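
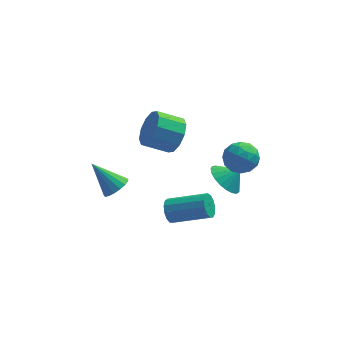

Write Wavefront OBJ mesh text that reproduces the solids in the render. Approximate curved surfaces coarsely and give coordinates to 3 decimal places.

v 2.304 1.086 -0.705
v 2.926 1.539 -1.405
v 3.056 1.214 0.045
v 2.709 1.878 -1.245
v 2.422 2.079 -0.992
v 2.114 2.109 -0.689
v 1.84 1.961 -0.389
v 1.646 1.663 -0.144
v 1.565 1.265 0.004
v 1.613 0.836 0.03
v 1.78 0.45 -0.072
v 2.037 0.174 -0.283
v 2.341 0.056 -0.567
v 2.639 0.116 -0.875
v 2.878 0.344 -1.154
v 3.019 0.7 -1.355
v 3.035 1.123 -1.444
v -0.179 1.322 2.619
v 0.255 0.633 3.328
v -1.087 0.508 4.029
v -1.521 1.198 3.321
v 0.325 1.25 3.572
v -1.017 1.126 4.273
v 0.203 1.895 3.452
v -1.14 1.771 4.153
v -0.065 2.321 3.014
v -1.408 2.197 3.715
v -0.377 2.366 2.425
v -1.72 2.241 3.126
v -0.613 2.012 1.911
v -1.955 1.887 2.612
v -0.683 1.394 1.667
v -2.025 1.27 2.368
v -0.56 0.749 1.787
v -1.903 0.625 2.488
v -0.292 0.323 2.225
v -1.635 0.199 2.926
v 0.02 0.279 2.814
v -1.323 0.154 3.515
v -3.1 -0.865 0.406
v -2.511 -0.828 0.916
v -4.32 -0.295 1.774
v -2.52 -0.487 0.766
v -2.662 -0.232 0.533
v -2.904 -0.122 0.271
v -3.191 -0.182 0.04
v -3.457 -0.399 -0.107
v -3.641 -0.722 -0.137
v -3.701 -1.078 -0.042
v -3.623 -1.385 0.155
v -3.426 -1.573 0.41
v -3.153 -1.599 0.664
v -2.868 -1.456 0.859
v -2.636 -1.178 0.95
v -0.459 -1.263 -1.062
v -0.183 -0.875 -1.602
v 1.794 -1.189 -0.819
v 1.519 -1.577 -0.278
v -0.261 -0.614 -1.302
v 1.717 -0.928 -0.519
v -0.401 -0.558 -0.925
v 1.577 -0.872 -0.142
v -0.56 -0.727 -0.592
v 1.418 -1.041 0.191
v -0.686 -1.065 -0.408
v 1.291 -1.379 0.375
v -0.741 -1.467 -0.431
v 1.237 -1.781 0.352
v -0.706 -1.803 -0.655
v 1.272 -2.117 0.128
v -0.592 -1.968 -1.008
v 1.385 -2.282 -0.225
v -0.436 -1.91 -1.377
v 1.541 -2.224 -0.594
v -0.288 -1.645 -1.647
v 1.69 -1.959 -0.864
v -0.193 -1.26 -1.731
v 1.784 -1.574 -0.948
v 2.587 1.114 2.111
v 3.524 1.418 1.943
v 2.616 0.262 0.737
v 3.553 0.566 0.569
v 3.359 -0.065 1.32
v 3.341 0.462 2.168
v 2.799 1.218 0.512
v 2.781 1.745 1.36
v 3.655 1.482 0.954
v 4.001 0.689 1.454
v 2.139 0.991 1.226
v 2.485 0.198 1.726
v 3.053 1.341 2.147
v 3.087 0.339 0.533
v 2.973 -0.031 0.974
v 3.524 0.147 0.875
v 2.945 0.779 2.28
v 3.496 0.957 2.181
v 3.399 0.086 1.815
v 2.644 0.723 0.499
v 3.195 0.901 0.4
v 2.616 1.533 1.805
v 3.167 1.711 1.706
v 2.741 1.594 0.865
v 3.68 1.557 1.468
v 3.698 1.056 0.66
v 3.254 1.439 0.627
v 3.244 1.749 1.125
v 3.884 1.091 1.761
v 3.901 0.59 0.954
v 3.787 0.219 1.395
v 3.776 0.529 1.894
v 3.961 1.128 1.18
v 2.239 1.09 1.726
v 2.256 0.589 0.919
v 2.364 1.151 0.786
v 2.353 1.461 1.285
v 2.442 0.624 2.02
v 2.46 0.123 1.212
v 2.896 -0.069 1.555
v 2.886 0.241 2.053
v 2.179 0.552 1.5
f 2 1 4
f 2 4 3
f 4 1 5
f 4 5 3
f 5 1 6
f 5 6 3
f 6 1 7
f 6 7 3
f 7 1 8
f 7 8 3
f 8 1 9
f 8 9 3
f 9 1 10
f 9 10 3
f 10 1 11
f 10 11 3
f 11 1 12
f 11 12 3
f 12 1 13
f 12 13 3
f 13 1 14
f 13 14 3
f 14 1 15
f 14 15 3
f 15 1 16
f 15 16 3
f 16 1 17
f 16 17 3
f 17 1 2
f 17 2 3
f 19 18 22
f 19 22 20
f 20 22 23
f 20 23 21
f 22 18 24
f 22 24 23
f 23 24 25
f 23 25 21
f 24 18 26
f 24 26 25
f 25 26 27
f 25 27 21
f 26 18 28
f 26 28 27
f 27 28 29
f 27 29 21
f 28 18 30
f 28 30 29
f 29 30 31
f 29 31 21
f 30 18 32
f 30 32 31
f 31 32 33
f 31 33 21
f 32 18 34
f 32 34 33
f 33 34 35
f 33 35 21
f 34 18 36
f 34 36 35
f 35 36 37
f 35 37 21
f 36 18 38
f 36 38 37
f 37 38 39
f 37 39 21
f 38 18 19
f 38 19 39
f 39 19 20
f 39 20 21
f 41 40 43
f 41 43 42
f 43 40 44
f 43 44 42
f 44 40 45
f 44 45 42
f 45 40 46
f 45 46 42
f 46 40 47
f 46 47 42
f 47 40 48
f 47 48 42
f 48 40 49
f 48 49 42
f 49 40 50
f 49 50 42
f 50 40 51
f 50 51 42
f 51 40 52
f 51 52 42
f 52 40 53
f 52 53 42
f 53 40 54
f 53 54 42
f 54 40 41
f 54 41 42
f 56 55 59
f 56 59 57
f 57 59 60
f 57 60 58
f 59 55 61
f 59 61 60
f 60 61 62
f 60 62 58
f 61 55 63
f 61 63 62
f 62 63 64
f 62 64 58
f 63 55 65
f 63 65 64
f 64 65 66
f 64 66 58
f 65 55 67
f 65 67 66
f 66 67 68
f 66 68 58
f 67 55 69
f 67 69 68
f 68 69 70
f 68 70 58
f 69 55 71
f 69 71 70
f 70 71 72
f 70 72 58
f 71 55 73
f 71 73 72
f 72 73 74
f 72 74 58
f 73 55 75
f 73 75 74
f 74 75 76
f 74 76 58
f 75 55 77
f 75 77 76
f 76 77 78
f 76 78 58
f 77 55 56
f 77 56 78
f 78 56 57
f 78 57 58
f 79 116 95
f 116 90 119
f 95 119 84
f 116 119 95
f 79 95 91
f 95 84 96
f 91 96 80
f 95 96 91
f 79 91 100
f 91 80 101
f 100 101 86
f 91 101 100
f 79 100 112
f 100 86 115
f 112 115 89
f 100 115 112
f 79 112 116
f 112 89 120
f 116 120 90
f 112 120 116
f 80 96 107
f 96 84 110
f 107 110 88
f 96 110 107
f 84 119 97
f 119 90 118
f 97 118 83
f 119 118 97
f 90 120 117
f 120 89 113
f 117 113 81
f 120 113 117
f 89 115 114
f 115 86 102
f 114 102 85
f 115 102 114
f 86 101 106
f 101 80 103
f 106 103 87
f 101 103 106
f 82 108 94
f 108 88 109
f 94 109 83
f 108 109 94
f 82 94 92
f 94 83 93
f 92 93 81
f 94 93 92
f 82 92 99
f 92 81 98
f 99 98 85
f 92 98 99
f 82 99 104
f 99 85 105
f 104 105 87
f 99 105 104
f 82 104 108
f 104 87 111
f 108 111 88
f 104 111 108
f 83 109 97
f 109 88 110
f 97 110 84
f 109 110 97
f 81 93 117
f 93 83 118
f 117 118 90
f 93 118 117
f 85 98 114
f 98 81 113
f 114 113 89
f 98 113 114
f 87 105 106
f 105 85 102
f 106 102 86
f 105 102 106
f 88 111 107
f 111 87 103
f 107 103 80
f 111 103 107



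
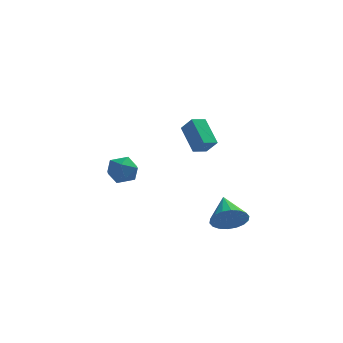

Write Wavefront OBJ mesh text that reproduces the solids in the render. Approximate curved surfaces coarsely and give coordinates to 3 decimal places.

v 3.42 0.111 -3.528
v 4.31 -0.017 -2.912
v 3.04 1.789 -2.632
v 4.478 0.227 -3.297
v 4.437 0.447 -3.727
v 4.194 0.601 -4.118
v 3.798 0.657 -4.392
v 3.327 0.606 -4.495
v 2.874 0.456 -4.406
v 2.529 0.238 -4.143
v 2.361 -0.005 -3.759
v 2.402 -0.225 -3.329
v 2.645 -0.379 -2.938
v 3.041 -0.436 -2.664
v 3.513 -0.384 -2.561
v 3.965 -0.235 -2.65
v -2.271 3.802 -0.597
v -1.704 3.161 -1.171
v -3.436 3.839 -1.789
v -2.869 3.198 -2.363
v -3.311 2.859 -1.496
v -2.591 2.836 -0.759
v -2.549 4.164 -2.201
v -1.829 4.141 -1.464
v -1.876 3.384 -2.162
v -2.347 2.578 -1.727
v -2.793 4.422 -1.233
v -3.264 3.616 -0.798
v 2.13 -2.51 3.349
v 1.451 -1.226 4.478
v 1.548 -2.102 2.535
v 0.869 -0.818 3.665
v 2.811 -1.962 3.135
v 2.132 -0.678 4.265
v 2.229 -1.554 2.322
v 1.55 -0.27 3.451
f 2 1 4
f 2 4 3
f 4 1 5
f 4 5 3
f 5 1 6
f 5 6 3
f 6 1 7
f 6 7 3
f 7 1 8
f 7 8 3
f 8 1 9
f 8 9 3
f 9 1 10
f 9 10 3
f 10 1 11
f 10 11 3
f 11 1 12
f 11 12 3
f 12 1 13
f 12 13 3
f 13 1 14
f 13 14 3
f 14 1 15
f 14 15 3
f 15 1 16
f 15 16 3
f 16 1 2
f 16 2 3
f 17 28 22
f 17 22 18
f 17 18 24
f 17 24 27
f 17 27 28
f 18 22 26
f 22 28 21
f 28 27 19
f 27 24 23
f 24 18 25
f 20 26 21
f 20 21 19
f 20 19 23
f 20 23 25
f 20 25 26
f 21 26 22
f 19 21 28
f 23 19 27
f 25 23 24
f 26 25 18
f 30 32 29
f 33 30 29
f 29 32 31
f 31 33 29
f 30 36 32
f 34 30 33
f 34 36 30
f 32 36 31
f 35 33 31
f 31 36 35
f 35 34 33
f 36 34 35



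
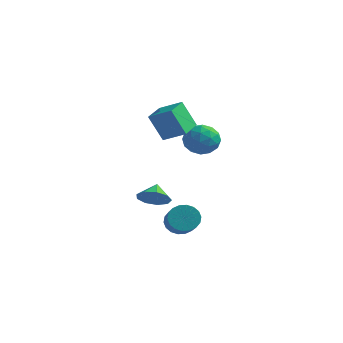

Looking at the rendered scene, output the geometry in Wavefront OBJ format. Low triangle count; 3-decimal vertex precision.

v -1.628 0.051 -3.944
v -0.889 0.45 -4.268
v 0.247 -0.852 -3.28
v -0.492 -1.251 -2.956
v -0.956 0.65 -3.927
v 0.18 -0.652 -2.939
v -1.156 0.731 -3.59
v -0.021 -0.571 -2.602
v -1.45 0.677 -3.323
v -0.314 -0.625 -2.335
v -1.779 0.5 -3.178
v -0.643 -0.802 -2.191
v -2.078 0.233 -3.186
v -0.942 -1.069 -2.198
v -2.288 -0.069 -3.344
v -1.152 -1.371 -2.356
v -2.367 -0.348 -3.62
v -1.231 -1.65 -2.632
v -2.3 -0.548 -3.961
v -1.164 -1.85 -2.973
v -2.099 -0.629 -4.298
v -0.964 -1.931 -3.31
v -1.806 -0.575 -4.565
v -0.67 -1.877 -3.577
v -1.477 -0.398 -4.709
v -0.341 -1.7 -3.722
v -1.178 -0.131 -4.702
v -0.042 -1.433 -3.714
v -0.968 0.171 -4.544
v 0.168 -1.131 -3.556
v -3.825 0.729 -2.95
v -3.323 0.263 -2.222
v -4.155 1.531 -2.21
v -2.917 0.717 -2.533
v -2.936 1.176 -3.04
v -3.371 1.426 -3.504
v -4.019 1.35 -3.709
v -4.577 0.983 -3.559
v -4.782 0.497 -3.124
v -4.541 0.12 -2.607
v -3.964 0.027 -2.251
v -2.458 2.691 1.669
v -1.502 2.899 2.181
v -1.718 1.281 0.859
v -0.762 1.489 1.371
v -1.632 1.132 1.95
v -2.089 2.004 2.45
v -1.131 2.176 0.59
v -1.588 3.048 1.09
v -0.682 2.581 1.514
v -0.992 1.935 2.354
v -2.228 2.245 0.686
v -2.538 1.599 1.526
v -2.045 2.919 1.996
v -1.175 1.261 1.044
v -1.686 1.052 1.384
v -1.125 1.174 1.685
v -2.39 2.393 2.154
v -1.828 2.515 2.455
v -1.905 1.476 2.319
v -1.392 1.665 0.585
v -0.83 1.787 0.886
v -2.095 3.006 1.355
v -1.534 3.128 1.656
v -1.315 2.704 0.721
v -1.001 2.854 1.905
v -0.566 2.025 1.429
v -0.783 2.429 0.97
v -1.051 2.941 1.264
v -1.183 2.475 2.399
v -0.748 1.646 1.923
v -1.259 1.436 2.263
v -1.528 1.948 2.557
v -0.701 2.288 2.007
v -2.472 2.534 1.117
v -2.037 1.705 0.641
v -1.692 2.232 0.483
v -1.961 2.744 0.777
v -2.654 2.155 1.611
v -2.219 1.326 1.135
v -2.169 1.239 1.776
v -2.437 1.751 2.07
v -2.519 1.892 1.033
v -2.704 -0.004 1.889
v -3.44 -0.319 3.534
v -3.056 1.561 2.031
v -3.792 1.246 3.677
v -1.388 0.234 2.523
v -2.124 -0.081 4.169
v -1.74 1.799 2.666
v -2.476 1.484 4.311
f 2 1 5
f 2 5 3
f 3 5 6
f 3 6 4
f 5 1 7
f 5 7 6
f 6 7 8
f 6 8 4
f 7 1 9
f 7 9 8
f 8 9 10
f 8 10 4
f 9 1 11
f 9 11 10
f 10 11 12
f 10 12 4
f 11 1 13
f 11 13 12
f 12 13 14
f 12 14 4
f 13 1 15
f 13 15 14
f 14 15 16
f 14 16 4
f 15 1 17
f 15 17 16
f 16 17 18
f 16 18 4
f 17 1 19
f 17 19 18
f 18 19 20
f 18 20 4
f 19 1 21
f 19 21 20
f 20 21 22
f 20 22 4
f 21 1 23
f 21 23 22
f 22 23 24
f 22 24 4
f 23 1 25
f 23 25 24
f 24 25 26
f 24 26 4
f 25 1 27
f 25 27 26
f 26 27 28
f 26 28 4
f 27 1 29
f 27 29 28
f 28 29 30
f 28 30 4
f 29 1 2
f 29 2 30
f 30 2 3
f 30 3 4
f 32 31 34
f 32 34 33
f 34 31 35
f 34 35 33
f 35 31 36
f 35 36 33
f 36 31 37
f 36 37 33
f 37 31 38
f 37 38 33
f 38 31 39
f 38 39 33
f 39 31 40
f 39 40 33
f 40 31 41
f 40 41 33
f 41 31 32
f 41 32 33
f 42 79 58
f 79 53 82
f 58 82 47
f 79 82 58
f 42 58 54
f 58 47 59
f 54 59 43
f 58 59 54
f 42 54 63
f 54 43 64
f 63 64 49
f 54 64 63
f 42 63 75
f 63 49 78
f 75 78 52
f 63 78 75
f 42 75 79
f 75 52 83
f 79 83 53
f 75 83 79
f 43 59 70
f 59 47 73
f 70 73 51
f 59 73 70
f 47 82 60
f 82 53 81
f 60 81 46
f 82 81 60
f 53 83 80
f 83 52 76
f 80 76 44
f 83 76 80
f 52 78 77
f 78 49 65
f 77 65 48
f 78 65 77
f 49 64 69
f 64 43 66
f 69 66 50
f 64 66 69
f 45 71 57
f 71 51 72
f 57 72 46
f 71 72 57
f 45 57 55
f 57 46 56
f 55 56 44
f 57 56 55
f 45 55 62
f 55 44 61
f 62 61 48
f 55 61 62
f 45 62 67
f 62 48 68
f 67 68 50
f 62 68 67
f 45 67 71
f 67 50 74
f 71 74 51
f 67 74 71
f 46 72 60
f 72 51 73
f 60 73 47
f 72 73 60
f 44 56 80
f 56 46 81
f 80 81 53
f 56 81 80
f 48 61 77
f 61 44 76
f 77 76 52
f 61 76 77
f 50 68 69
f 68 48 65
f 69 65 49
f 68 65 69
f 51 74 70
f 74 50 66
f 70 66 43
f 74 66 70
f 85 87 84
f 88 85 84
f 84 87 86
f 86 88 84
f 85 91 87
f 89 85 88
f 89 91 85
f 87 91 86
f 90 88 86
f 86 91 90
f 90 89 88
f 91 89 90



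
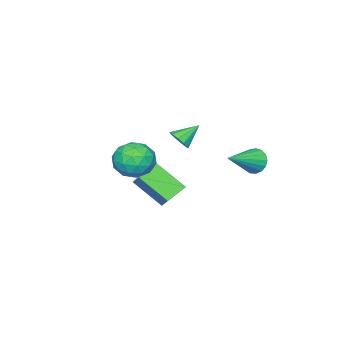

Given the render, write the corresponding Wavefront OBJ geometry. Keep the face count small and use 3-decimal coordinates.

v 0.796 -1.935 -1.608
v 1.291 -1.396 -2.531
v 2.449 -2.804 -1.229
v 2.944 -2.265 -2.152
v 2.634 -1.641 -1.202
v 1.613 -1.104 -1.436
v 2.127 -3.096 -2.324
v 1.106 -2.559 -2.558
v 2.114 -2.113 -2.973
v 2.427 -1.214 -2.28
v 1.313 -2.986 -1.48
v 1.626 -2.087 -0.787
v 0.898 -1.589 -2.103
v 2.842 -2.611 -1.657
v 2.659 -2.244 -1.099
v 2.95 -1.927 -1.641
v 1.087 -1.418 -1.46
v 1.378 -1.101 -2.002
v 2.168 -1.245 -1.22
v 2.362 -3.099 -1.758
v 2.653 -2.782 -2.3
v 0.79 -2.273 -2.119
v 1.081 -1.956 -2.661
v 1.572 -2.955 -2.54
v 1.673 -1.694 -2.905
v 2.645 -2.205 -2.682
v 2.165 -2.693 -2.783
v 1.564 -2.377 -2.921
v 1.857 -1.166 -2.497
v 2.829 -1.676 -2.274
v 2.647 -1.31 -1.716
v 2.046 -0.994 -1.854
v 2.341 -1.587 -2.757
v 0.911 -2.524 -1.486
v 1.883 -3.034 -1.263
v 1.694 -3.206 -1.906
v 1.093 -2.89 -2.044
v 1.095 -1.995 -1.078
v 2.067 -2.506 -0.855
v 2.176 -1.823 -0.839
v 1.575 -1.507 -0.977
v 1.399 -2.613 -1.003
v 1.023 -1.044 -5.173
v 1.285 -2.643 -3.885
v -0.145 -0.8 -4.633
v 0.117 -2.399 -3.345
v 1.583 -0.261 -4.315
v 1.845 -1.86 -3.027
v 0.415 -0.017 -3.775
v 0.677 -1.616 -2.487
v 0.524 4.078 -0.603
v 0.762 3.699 -1.23
v 2.356 3.762 0.283
v 0.855 4.049 -1.298
v 0.872 4.406 -1.207
v 0.809 4.687 -0.977
v 0.681 4.829 -0.662
v 0.517 4.799 -0.333
v 0.354 4.603 -0.067
v 0.231 4.287 0.077
v 0.174 3.923 0.065
v 0.197 3.595 -0.1
v 0.296 3.377 -0.381
v 0.446 3.319 -0.712
v 0.614 3.436 -1.019
v 4.447 2.478 1.957
v 4.803 2.999 2.064
v 3.513 2.962 2.703
v 4.581 3.066 1.743
v 4.309 2.907 1.504
v 4.089 2.585 1.438
v 4.006 2.222 1.571
v 4.092 1.956 1.851
v 4.314 1.89 2.172
v 4.586 2.048 2.411
v 4.806 2.37 2.477
v 4.888 2.734 2.344
f 1 38 17
f 38 12 41
f 17 41 6
f 38 41 17
f 1 17 13
f 17 6 18
f 13 18 2
f 17 18 13
f 1 13 22
f 13 2 23
f 22 23 8
f 13 23 22
f 1 22 34
f 22 8 37
f 34 37 11
f 22 37 34
f 1 34 38
f 34 11 42
f 38 42 12
f 34 42 38
f 2 18 29
f 18 6 32
f 29 32 10
f 18 32 29
f 6 41 19
f 41 12 40
f 19 40 5
f 41 40 19
f 12 42 39
f 42 11 35
f 39 35 3
f 42 35 39
f 11 37 36
f 37 8 24
f 36 24 7
f 37 24 36
f 8 23 28
f 23 2 25
f 28 25 9
f 23 25 28
f 4 30 16
f 30 10 31
f 16 31 5
f 30 31 16
f 4 16 14
f 16 5 15
f 14 15 3
f 16 15 14
f 4 14 21
f 14 3 20
f 21 20 7
f 14 20 21
f 4 21 26
f 21 7 27
f 26 27 9
f 21 27 26
f 4 26 30
f 26 9 33
f 30 33 10
f 26 33 30
f 5 31 19
f 31 10 32
f 19 32 6
f 31 32 19
f 3 15 39
f 15 5 40
f 39 40 12
f 15 40 39
f 7 20 36
f 20 3 35
f 36 35 11
f 20 35 36
f 9 27 28
f 27 7 24
f 28 24 8
f 27 24 28
f 10 33 29
f 33 9 25
f 29 25 2
f 33 25 29
f 44 46 43
f 47 44 43
f 43 46 45
f 45 47 43
f 44 50 46
f 48 44 47
f 48 50 44
f 46 50 45
f 49 47 45
f 45 50 49
f 49 48 47
f 50 48 49
f 52 51 54
f 52 54 53
f 54 51 55
f 54 55 53
f 55 51 56
f 55 56 53
f 56 51 57
f 56 57 53
f 57 51 58
f 57 58 53
f 58 51 59
f 58 59 53
f 59 51 60
f 59 60 53
f 60 51 61
f 60 61 53
f 61 51 62
f 61 62 53
f 62 51 63
f 62 63 53
f 63 51 64
f 63 64 53
f 64 51 65
f 64 65 53
f 65 51 52
f 65 52 53
f 67 66 69
f 67 69 68
f 69 66 70
f 69 70 68
f 70 66 71
f 70 71 68
f 71 66 72
f 71 72 68
f 72 66 73
f 72 73 68
f 73 66 74
f 73 74 68
f 74 66 75
f 74 75 68
f 75 66 76
f 75 76 68
f 76 66 77
f 76 77 68
f 77 66 67
f 77 67 68



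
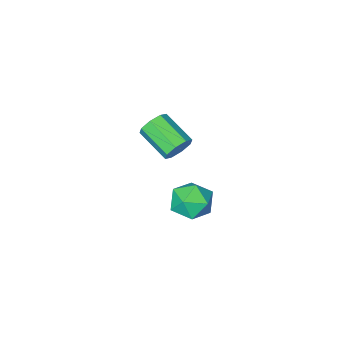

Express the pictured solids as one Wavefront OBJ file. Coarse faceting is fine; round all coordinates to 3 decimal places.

v -2.57 -1.471 1.123
v -2.179 -1.126 1.73
v -1.879 -2.824 2.503
v -2.27 -3.169 1.897
v -2.779 -1.182 1.839
v -2.479 -2.88 2.613
v -3.257 -1.407 1.529
v -2.956 -3.106 2.302
v -3.332 -1.67 0.981
v -3.032 -3.368 1.755
v -2.961 -1.816 0.517
v -2.661 -3.514 1.29
v -2.361 -1.76 0.407
v -2.061 -3.458 1.181
v -1.884 -1.534 0.718
v -1.583 -3.233 1.491
v -1.808 -1.272 1.265
v -1.508 -2.97 2.039
v -1.292 3.161 2.375
v -0.848 3.655 1.533
v 0.208 2.345 2.687
v 0.652 2.839 1.845
v 0.392 3.401 2.72
v -0.534 3.906 2.527
v -0.106 2.094 1.693
v -1.032 2.599 1.5
v -0.115 2.995 1.111
v 0.193 3.803 1.746
v -0.833 2.197 2.474
v -0.525 3.005 3.109
f 2 1 5
f 2 5 3
f 3 5 6
f 3 6 4
f 5 1 7
f 5 7 6
f 6 7 8
f 6 8 4
f 7 1 9
f 7 9 8
f 8 9 10
f 8 10 4
f 9 1 11
f 9 11 10
f 10 11 12
f 10 12 4
f 11 1 13
f 11 13 12
f 12 13 14
f 12 14 4
f 13 1 15
f 13 15 14
f 14 15 16
f 14 16 4
f 15 1 17
f 15 17 16
f 16 17 18
f 16 18 4
f 17 1 2
f 17 2 18
f 18 2 3
f 18 3 4
f 19 30 24
f 19 24 20
f 19 20 26
f 19 26 29
f 19 29 30
f 20 24 28
f 24 30 23
f 30 29 21
f 29 26 25
f 26 20 27
f 22 28 23
f 22 23 21
f 22 21 25
f 22 25 27
f 22 27 28
f 23 28 24
f 21 23 30
f 25 21 29
f 27 25 26
f 28 27 20



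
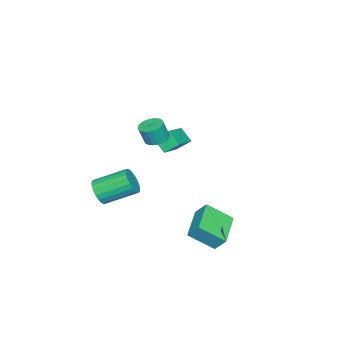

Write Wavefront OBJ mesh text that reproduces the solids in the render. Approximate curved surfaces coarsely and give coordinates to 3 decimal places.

v 1.937 -4.672 -2.907
v 2.642 -4.639 -2.332
v 1.767 -2.896 -1.358
v 1.063 -2.928 -1.933
v 2.762 -4.42 -2.616
v 1.888 -2.677 -1.643
v 2.74 -4.245 -2.95
v 1.865 -2.501 -1.977
v 2.579 -4.143 -3.277
v 1.704 -2.4 -2.304
v 2.307 -4.133 -3.54
v 1.432 -2.389 -2.567
v 1.971 -4.216 -3.693
v 1.096 -2.472 -2.72
v 1.629 -4.378 -3.711
v 0.755 -2.634 -2.738
v 1.341 -4.59 -3.589
v 0.466 -2.847 -2.616
v 1.155 -4.817 -3.349
v 0.281 -3.073 -2.376
v 1.105 -5.019 -3.033
v 0.231 -3.275 -2.06
v 1.199 -5.16 -2.695
v 0.325 -3.417 -1.722
v 1.421 -5.217 -2.393
v 0.546 -3.474 -1.42
v 1.731 -5.18 -2.181
v 0.857 -3.437 -1.207
v 2.078 -5.055 -2.093
v 1.203 -3.312 -1.12
v 2.4 -4.864 -2.147
v 1.525 -3.12 -1.174
v 2.318 1.67 -2.385
v 2.351 2.367 -1.521
v 1.702 3.038 -3.467
v 1.735 3.735 -2.604
v 4.325 2.185 -2.876
v 4.358 2.882 -2.013
v 3.709 3.553 -3.959
v 3.742 4.25 -3.095
v 0.654 -1.575 1.789
v 1.032 -2.181 1.562
v 1.284 -2.452 2.703
v 0.906 -1.845 2.931
v 1.243 -1.979 1.563
v 1.495 -2.25 2.705
v 1.366 -1.716 1.599
v 1.617 -1.987 2.74
v 1.379 -1.431 1.663
v 1.631 -1.702 2.805
v 1.283 -1.168 1.747
v 1.535 -1.438 2.889
v 1.09 -0.966 1.837
v 1.342 -1.237 2.979
v 0.831 -0.858 1.92
v 1.083 -1.129 3.062
v 0.546 -0.858 1.983
v 0.798 -1.129 3.125
v 0.276 -0.968 2.017
v 0.528 -1.239 3.158
v 0.065 -1.17 2.015
v 0.317 -1.441 3.157
v -0.057 -1.433 1.98
v 0.194 -1.704 3.121
v -0.071 -1.718 1.915
v 0.181 -1.989 3.057
v 0.025 -1.982 1.831
v 0.277 -2.252 2.973
v 0.218 -2.183 1.741
v 0.47 -2.454 2.883
v 0.477 -2.291 1.658
v 0.729 -2.562 2.8
v 0.762 -2.291 1.595
v 1.014 -2.562 2.737
v -3.119 -2.947 -0.513
v -3.475 -2.143 0.213
v -2.853 -2.149 -1.267
v -3.21 -1.345 -0.542
v -1.37 -2.835 0.222
v -1.727 -2.031 0.947
v -1.105 -2.037 -0.533
v -1.461 -1.233 0.193
f 2 1 5
f 2 5 3
f 3 5 6
f 3 6 4
f 5 1 7
f 5 7 6
f 6 7 8
f 6 8 4
f 7 1 9
f 7 9 8
f 8 9 10
f 8 10 4
f 9 1 11
f 9 11 10
f 10 11 12
f 10 12 4
f 11 1 13
f 11 13 12
f 12 13 14
f 12 14 4
f 13 1 15
f 13 15 14
f 14 15 16
f 14 16 4
f 15 1 17
f 15 17 16
f 16 17 18
f 16 18 4
f 17 1 19
f 17 19 18
f 18 19 20
f 18 20 4
f 19 1 21
f 19 21 20
f 20 21 22
f 20 22 4
f 21 1 23
f 21 23 22
f 22 23 24
f 22 24 4
f 23 1 25
f 23 25 24
f 24 25 26
f 24 26 4
f 25 1 27
f 25 27 26
f 26 27 28
f 26 28 4
f 27 1 29
f 27 29 28
f 28 29 30
f 28 30 4
f 29 1 31
f 29 31 30
f 30 31 32
f 30 32 4
f 31 1 2
f 31 2 32
f 32 2 3
f 32 3 4
f 34 36 33
f 37 34 33
f 33 36 35
f 35 37 33
f 34 40 36
f 38 34 37
f 38 40 34
f 36 40 35
f 39 37 35
f 35 40 39
f 39 38 37
f 40 38 39
f 42 41 45
f 42 45 43
f 43 45 46
f 43 46 44
f 45 41 47
f 45 47 46
f 46 47 48
f 46 48 44
f 47 41 49
f 47 49 48
f 48 49 50
f 48 50 44
f 49 41 51
f 49 51 50
f 50 51 52
f 50 52 44
f 51 41 53
f 51 53 52
f 52 53 54
f 52 54 44
f 53 41 55
f 53 55 54
f 54 55 56
f 54 56 44
f 55 41 57
f 55 57 56
f 56 57 58
f 56 58 44
f 57 41 59
f 57 59 58
f 58 59 60
f 58 60 44
f 59 41 61
f 59 61 60
f 60 61 62
f 60 62 44
f 61 41 63
f 61 63 62
f 62 63 64
f 62 64 44
f 63 41 65
f 63 65 64
f 64 65 66
f 64 66 44
f 65 41 67
f 65 67 66
f 66 67 68
f 66 68 44
f 67 41 69
f 67 69 68
f 68 69 70
f 68 70 44
f 69 41 71
f 69 71 70
f 70 71 72
f 70 72 44
f 71 41 73
f 71 73 72
f 72 73 74
f 72 74 44
f 73 41 42
f 73 42 74
f 74 42 43
f 74 43 44
f 76 78 75
f 79 76 75
f 75 78 77
f 77 79 75
f 76 82 78
f 80 76 79
f 80 82 76
f 78 82 77
f 81 79 77
f 77 82 81
f 81 80 79
f 82 80 81



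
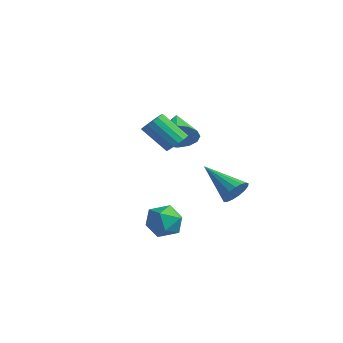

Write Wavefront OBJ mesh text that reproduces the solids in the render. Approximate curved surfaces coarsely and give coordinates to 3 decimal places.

v -1.36 0.581 3.199
v -0.881 0.493 3.613
v -1.96 -0.01 4.755
v -2.44 0.079 4.341
v -0.966 0.783 3.661
v -2.045 0.28 4.803
v -1.141 1.027 3.602
v -2.221 0.524 4.745
v -1.367 1.169 3.452
v -2.446 0.667 4.594
v -1.591 1.177 3.243
v -2.67 0.674 4.385
v -1.762 1.048 3.024
v -2.842 0.545 4.166
v -1.842 0.812 2.846
v -2.921 0.309 3.988
v -1.811 0.523 2.748
v -2.89 0.02 3.89
v -1.676 0.248 2.753
v -2.756 -0.255 3.896
v -1.47 0.049 2.861
v -2.549 -0.454 4.003
v -1.238 -0.028 3.046
v -2.318 -0.531 4.188
v -1.034 0.035 3.266
v -2.114 -0.468 4.408
v -0.905 0.223 3.471
v -1.985 -0.28 4.613
v 2.933 -0.159 1.974
v 3.228 0.159 2.549
v 1.167 -0.281 2.946
v 3.107 0.422 2.362
v 2.946 0.552 2.087
v 2.783 0.519 1.785
v 2.654 0.33 1.527
v 2.589 0.03 1.371
v 2.603 -0.314 1.354
v 2.693 -0.622 1.478
v 2.837 -0.825 1.717
v 3.004 -0.875 2.014
v 3.155 -0.761 2.302
v 3.255 -0.509 2.515
v 3.281 -0.177 2.604
v -2.884 2.06 2.63
v -2.106 2.538 3.106
v -3.916 3 3.37
v -2.181 2.812 2.655
v -2.444 2.884 2.197
v -2.825 2.735 1.855
v -3.222 2.406 1.72
v -3.528 1.983 1.83
v -3.662 1.582 2.153
v -3.588 1.308 2.605
v -3.325 1.236 3.063
v -2.944 1.384 3.405
v -2.547 1.714 3.539
v -2.24 2.136 3.43
v 1.049 -2.592 0.98
v 1.912 -2.304 0.888
v 1.508 -3.996 0.892
v 2.371 -3.708 0.8
v 1.937 -3.602 1.598
v 1.653 -2.735 1.652
v 1.767 -3.565 0.128
v 1.483 -2.698 0.182
v 2.356 -2.906 0.361
v 2.461 -2.928 1.27
v 0.959 -3.372 0.51
v 1.064 -3.394 1.419
f 2 1 5
f 2 5 3
f 3 5 6
f 3 6 4
f 5 1 7
f 5 7 6
f 6 7 8
f 6 8 4
f 7 1 9
f 7 9 8
f 8 9 10
f 8 10 4
f 9 1 11
f 9 11 10
f 10 11 12
f 10 12 4
f 11 1 13
f 11 13 12
f 12 13 14
f 12 14 4
f 13 1 15
f 13 15 14
f 14 15 16
f 14 16 4
f 15 1 17
f 15 17 16
f 16 17 18
f 16 18 4
f 17 1 19
f 17 19 18
f 18 19 20
f 18 20 4
f 19 1 21
f 19 21 20
f 20 21 22
f 20 22 4
f 21 1 23
f 21 23 22
f 22 23 24
f 22 24 4
f 23 1 25
f 23 25 24
f 24 25 26
f 24 26 4
f 25 1 27
f 25 27 26
f 26 27 28
f 26 28 4
f 27 1 2
f 27 2 28
f 28 2 3
f 28 3 4
f 30 29 32
f 30 32 31
f 32 29 33
f 32 33 31
f 33 29 34
f 33 34 31
f 34 29 35
f 34 35 31
f 35 29 36
f 35 36 31
f 36 29 37
f 36 37 31
f 37 29 38
f 37 38 31
f 38 29 39
f 38 39 31
f 39 29 40
f 39 40 31
f 40 29 41
f 40 41 31
f 41 29 42
f 41 42 31
f 42 29 43
f 42 43 31
f 43 29 30
f 43 30 31
f 45 44 47
f 45 47 46
f 47 44 48
f 47 48 46
f 48 44 49
f 48 49 46
f 49 44 50
f 49 50 46
f 50 44 51
f 50 51 46
f 51 44 52
f 51 52 46
f 52 44 53
f 52 53 46
f 53 44 54
f 53 54 46
f 54 44 55
f 54 55 46
f 55 44 56
f 55 56 46
f 56 44 57
f 56 57 46
f 57 44 45
f 57 45 46
f 58 69 63
f 58 63 59
f 58 59 65
f 58 65 68
f 58 68 69
f 59 63 67
f 63 69 62
f 69 68 60
f 68 65 64
f 65 59 66
f 61 67 62
f 61 62 60
f 61 60 64
f 61 64 66
f 61 66 67
f 62 67 63
f 60 62 69
f 64 60 68
f 66 64 65
f 67 66 59



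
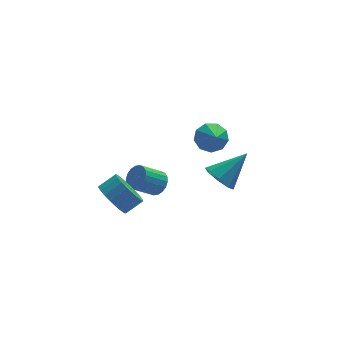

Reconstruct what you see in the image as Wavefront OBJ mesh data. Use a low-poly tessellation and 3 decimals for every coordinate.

v 2.974 -0.686 -4.159
v 3.567 -1.288 -4.656
v 4.546 -0.294 -2.761
v 3.607 -0.58 -4.9
v 3.276 0.066 -4.71
v 2.769 0.271 -4.197
v 2.382 -0.084 -3.662
v 2.342 -0.793 -3.419
v 2.672 -1.439 -3.609
v 3.18 -1.644 -4.122
v -0.156 -0.23 -4.261
v 0.315 -0.404 -3.69
v -0.854 -0.604 -2.788
v -1.324 -0.43 -3.359
v 0.281 -0.069 -3.66
v -0.888 -0.269 -2.758
v 0.16 0.234 -3.749
v -1.009 0.035 -2.847
v -0.023 0.446 -3.94
v -1.192 0.246 -3.037
v -0.232 0.523 -4.194
v -1.401 0.323 -3.291
v -0.426 0.451 -4.461
v -1.595 0.251 -3.559
v -0.567 0.244 -4.689
v -1.736 0.045 -3.787
v -0.626 -0.056 -4.832
v -1.795 -0.256 -3.93
v -0.592 -0.391 -4.862
v -1.761 -0.591 -3.96
v -0.471 -0.695 -4.773
v -1.64 -0.894 -3.871
v -0.288 -0.906 -4.583
v -1.457 -1.106 -3.68
v -0.079 -0.983 -4.329
v -1.248 -1.183 -3.426
v 0.115 -0.911 -4.061
v -1.054 -1.111 -3.159
v 0.256 -0.705 -3.833
v -0.913 -0.904 -2.931
v 2.013 -2.556 0.749
v 2.463 -3.031 0.16
v 1.987 -3.624 1.591
v 2.843 -2.748 0.531
v 2.835 -2.375 1.004
v 2.442 -2.087 1.357
v 1.848 -2.019 1.426
v 1.331 -2.201 1.179
v 1.133 -2.55 0.73
v 1.346 -2.902 0.29
v 1.871 -3.091 0.065
v -3.197 -3.443 -2.261
v -2.832 -2.819 -3.008
v -1.917 -2.633 -2.407
v -2.283 -3.257 -1.659
v -3.052 -2.542 -2.759
v -2.137 -2.356 -2.158
v -3.297 -2.42 -2.424
v -2.382 -2.235 -1.823
v -3.524 -2.476 -2.061
v -2.61 -2.291 -1.459
v -3.696 -2.699 -1.732
v -2.781 -2.513 -1.131
v -3.781 -3.05 -1.495
v -2.866 -2.865 -0.893
v -3.765 -3.469 -1.39
v -2.851 -3.284 -0.788
v -3.651 -3.884 -1.435
v -2.737 -3.699 -0.834
v -3.458 -4.222 -1.624
v -2.544 -4.037 -1.022
v -3.221 -4.426 -1.922
v -2.306 -4.24 -1.321
v -2.979 -4.459 -2.279
v -2.065 -4.274 -1.678
v -2.775 -4.317 -2.633
v -1.861 -4.132 -2.032
v -2.644 -4.024 -2.923
v -1.73 -3.839 -2.321
v -2.609 -3.63 -3.098
v -1.694 -3.445 -2.496
v -2.675 -3.204 -3.128
v -1.761 -3.018 -2.526
f 2 1 4
f 2 4 3
f 4 1 5
f 4 5 3
f 5 1 6
f 5 6 3
f 6 1 7
f 6 7 3
f 7 1 8
f 7 8 3
f 8 1 9
f 8 9 3
f 9 1 10
f 9 10 3
f 10 1 2
f 10 2 3
f 12 11 15
f 12 15 13
f 13 15 16
f 13 16 14
f 15 11 17
f 15 17 16
f 16 17 18
f 16 18 14
f 17 11 19
f 17 19 18
f 18 19 20
f 18 20 14
f 19 11 21
f 19 21 20
f 20 21 22
f 20 22 14
f 21 11 23
f 21 23 22
f 22 23 24
f 22 24 14
f 23 11 25
f 23 25 24
f 24 25 26
f 24 26 14
f 25 11 27
f 25 27 26
f 26 27 28
f 26 28 14
f 27 11 29
f 27 29 28
f 28 29 30
f 28 30 14
f 29 11 31
f 29 31 30
f 30 31 32
f 30 32 14
f 31 11 33
f 31 33 32
f 32 33 34
f 32 34 14
f 33 11 35
f 33 35 34
f 34 35 36
f 34 36 14
f 35 11 37
f 35 37 36
f 36 37 38
f 36 38 14
f 37 11 39
f 37 39 38
f 38 39 40
f 38 40 14
f 39 11 12
f 39 12 40
f 40 12 13
f 40 13 14
f 42 41 44
f 42 44 43
f 44 41 45
f 44 45 43
f 45 41 46
f 45 46 43
f 46 41 47
f 46 47 43
f 47 41 48
f 47 48 43
f 48 41 49
f 48 49 43
f 49 41 50
f 49 50 43
f 50 41 51
f 50 51 43
f 51 41 42
f 51 42 43
f 53 52 56
f 53 56 54
f 54 56 57
f 54 57 55
f 56 52 58
f 56 58 57
f 57 58 59
f 57 59 55
f 58 52 60
f 58 60 59
f 59 60 61
f 59 61 55
f 60 52 62
f 60 62 61
f 61 62 63
f 61 63 55
f 62 52 64
f 62 64 63
f 63 64 65
f 63 65 55
f 64 52 66
f 64 66 65
f 65 66 67
f 65 67 55
f 66 52 68
f 66 68 67
f 67 68 69
f 67 69 55
f 68 52 70
f 68 70 69
f 69 70 71
f 69 71 55
f 70 52 72
f 70 72 71
f 71 72 73
f 71 73 55
f 72 52 74
f 72 74 73
f 73 74 75
f 73 75 55
f 74 52 76
f 74 76 75
f 75 76 77
f 75 77 55
f 76 52 78
f 76 78 77
f 77 78 79
f 77 79 55
f 78 52 80
f 78 80 79
f 79 80 81
f 79 81 55
f 80 52 82
f 80 82 81
f 81 82 83
f 81 83 55
f 82 52 53
f 82 53 83
f 83 53 54
f 83 54 55



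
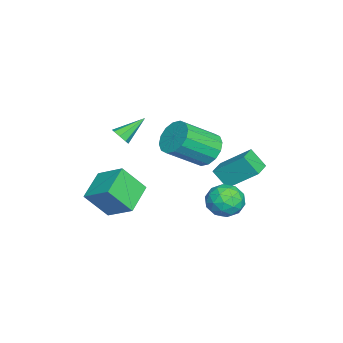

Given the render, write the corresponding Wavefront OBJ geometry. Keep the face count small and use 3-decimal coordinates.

v -2.569 3.01 -2.697
v -2.796 2.252 -1.755
v -2.411 4.514 -1.451
v -2.638 3.756 -0.508
v -1.442 2.804 -2.592
v -1.669 2.046 -1.649
v -1.284 4.308 -1.345
v -1.511 3.55 -0.403
v 0.598 2.159 1.223
v 1.446 2.667 1.18
v 2.371 1.23 2.435
v 1.522 0.721 2.477
v 1.196 2.859 1.584
v 2.121 1.422 2.839
v 0.786 2.864 1.892
v 1.711 1.426 3.146
v 0.326 2.679 2.02
v 1.25 1.242 3.274
v -0.062 2.355 1.934
v 0.863 0.918 3.189
v -0.273 1.979 1.658
v 0.652 0.541 2.913
v -0.251 1.65 1.265
v 0.674 0.213 2.52
v -0.001 1.458 0.861
v 0.924 0.021 2.116
v 0.409 1.454 0.554
v 1.334 0.016 1.808
v 0.87 1.638 0.426
v 1.794 0.201 1.68
v 1.257 1.962 0.511
v 2.182 0.525 1.766
v 1.468 2.339 0.787
v 2.393 0.901 2.042
v 0.851 -2.974 -0.785
v 1.472 -1.687 0.079
v 0.542 -1.908 -2.151
v 1.163 -0.621 -1.287
v 2.437 -3.319 -1.413
v 3.058 -2.032 -0.549
v 2.128 -2.253 -2.779
v 2.749 -0.966 -1.915
v 0.764 -1.91 1.773
v 0.972 -2.154 2.22
v -0.004 -0.89 2.687
v 1.217 -1.842 2.078
v 1.196 -1.57 1.757
v 0.923 -1.498 1.446
v 0.556 -1.666 1.326
v 0.311 -1.978 1.469
v 0.332 -2.25 1.789
v 0.605 -2.323 2.101
v -1.356 3.619 -3.181
v -0.331 3.607 -3.283
v -1.349 1.973 -2.917
v -0.324 1.961 -3.019
v -0.755 2.413 -2.199
v -0.759 3.431 -2.363
v -0.921 2.149 -3.837
v -0.925 3.167 -4.001
v -0.062 2.699 -3.689
v 0.041 2.862 -2.676
v -1.721 2.718 -3.524
v -1.618 2.881 -2.511
v -0.844 3.758 -3.255
v -0.836 1.822 -2.945
v -1.089 2.088 -2.463
v -0.487 2.081 -2.523
v -1.096 3.654 -2.714
v -0.493 3.647 -2.774
v -0.743 2.945 -2.137
v -1.187 1.933 -3.426
v -0.584 1.926 -3.486
v -1.193 3.499 -3.677
v -0.591 3.492 -3.737
v -0.937 2.635 -4.063
v -0.083 3.216 -3.554
v -0.079 2.249 -3.398
v -0.43 2.36 -3.879
v -0.432 2.958 -3.975
v -0.023 3.312 -2.959
v -0.019 2.345 -2.803
v -0.272 2.611 -2.322
v -0.275 3.209 -2.418
v 0.135 2.778 -3.197
v -1.661 3.235 -3.397
v -1.657 2.268 -3.241
v -1.405 2.371 -3.782
v -1.408 2.969 -3.878
v -1.601 3.331 -2.802
v -1.597 2.364 -2.646
v -1.248 2.622 -2.225
v -1.25 3.22 -2.321
v -1.815 2.802 -3.003
f 2 4 1
f 5 2 1
f 1 4 3
f 3 5 1
f 2 8 4
f 6 2 5
f 6 8 2
f 4 8 3
f 7 5 3
f 3 8 7
f 7 6 5
f 8 6 7
f 10 9 13
f 10 13 11
f 11 13 14
f 11 14 12
f 13 9 15
f 13 15 14
f 14 15 16
f 14 16 12
f 15 9 17
f 15 17 16
f 16 17 18
f 16 18 12
f 17 9 19
f 17 19 18
f 18 19 20
f 18 20 12
f 19 9 21
f 19 21 20
f 20 21 22
f 20 22 12
f 21 9 23
f 21 23 22
f 22 23 24
f 22 24 12
f 23 9 25
f 23 25 24
f 24 25 26
f 24 26 12
f 25 9 27
f 25 27 26
f 26 27 28
f 26 28 12
f 27 9 29
f 27 29 28
f 28 29 30
f 28 30 12
f 29 9 31
f 29 31 30
f 30 31 32
f 30 32 12
f 31 9 33
f 31 33 32
f 32 33 34
f 32 34 12
f 33 9 10
f 33 10 34
f 34 10 11
f 34 11 12
f 36 38 35
f 39 36 35
f 35 38 37
f 37 39 35
f 36 42 38
f 40 36 39
f 40 42 36
f 38 42 37
f 41 39 37
f 37 42 41
f 41 40 39
f 42 40 41
f 44 43 46
f 44 46 45
f 46 43 47
f 46 47 45
f 47 43 48
f 47 48 45
f 48 43 49
f 48 49 45
f 49 43 50
f 49 50 45
f 50 43 51
f 50 51 45
f 51 43 52
f 51 52 45
f 52 43 44
f 52 44 45
f 53 90 69
f 90 64 93
f 69 93 58
f 90 93 69
f 53 69 65
f 69 58 70
f 65 70 54
f 69 70 65
f 53 65 74
f 65 54 75
f 74 75 60
f 65 75 74
f 53 74 86
f 74 60 89
f 86 89 63
f 74 89 86
f 53 86 90
f 86 63 94
f 90 94 64
f 86 94 90
f 54 70 81
f 70 58 84
f 81 84 62
f 70 84 81
f 58 93 71
f 93 64 92
f 71 92 57
f 93 92 71
f 64 94 91
f 94 63 87
f 91 87 55
f 94 87 91
f 63 89 88
f 89 60 76
f 88 76 59
f 89 76 88
f 60 75 80
f 75 54 77
f 80 77 61
f 75 77 80
f 56 82 68
f 82 62 83
f 68 83 57
f 82 83 68
f 56 68 66
f 68 57 67
f 66 67 55
f 68 67 66
f 56 66 73
f 66 55 72
f 73 72 59
f 66 72 73
f 56 73 78
f 73 59 79
f 78 79 61
f 73 79 78
f 56 78 82
f 78 61 85
f 82 85 62
f 78 85 82
f 57 83 71
f 83 62 84
f 71 84 58
f 83 84 71
f 55 67 91
f 67 57 92
f 91 92 64
f 67 92 91
f 59 72 88
f 72 55 87
f 88 87 63
f 72 87 88
f 61 79 80
f 79 59 76
f 80 76 60
f 79 76 80
f 62 85 81
f 85 61 77
f 81 77 54
f 85 77 81



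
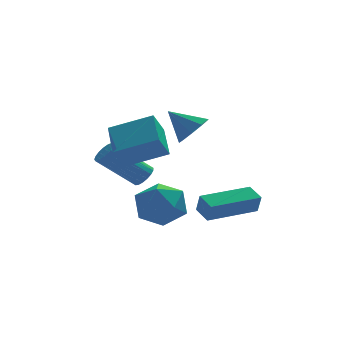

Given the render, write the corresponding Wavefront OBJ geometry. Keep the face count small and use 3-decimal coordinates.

v -0.758 -2.556 -0.636
v 0.851 -2.98 0.025
v -0.67 -1.114 0.075
v 0.939 -1.538 0.735
v -0.279 -2.142 -1.535
v 1.33 -2.566 -0.875
v -0.191 -0.7 -0.825
v 1.418 -1.124 -0.164
v 2.745 -0.311 -0.589
v 3.368 -0.008 -0.15
v 1.855 0.251 0.289
v 3.213 0.36 -0.544
v 2.839 0.415 -0.958
v 2.421 0.13 -1.199
v 2.154 -0.361 -1.155
v 2.164 -0.829 -0.846
v 2.445 -1.055 -0.416
v 2.867 -0.932 -0.067
v 3.231 -0.519 0.038
v 0.896 -0.596 -4.006
v 1.967 -0.86 -3.852
v 0.433 -2.32 -3.748
v 1.504 -2.584 -3.594
v 0.968 -1.967 -2.837
v 1.254 -0.901 -2.996
v 1.146 -2.279 -4.604
v 1.432 -1.213 -4.763
v 2.122 -1.9 -4.221
v 2.012 -1.708 -3.129
v 0.388 -1.472 -4.471
v 0.278 -1.28 -3.379
v 1.086 1.068 -3.358
v 1.451 1.077 -2.946
v -0.081 1.22 -1.591
v -0.446 1.212 -2.002
v 1.419 1.331 -3.008
v -0.112 1.474 -1.653
v 1.312 1.525 -3.15
v -0.219 1.668 -1.795
v 1.152 1.614 -3.34
v -0.379 1.757 -1.985
v 0.978 1.578 -3.534
v -0.554 1.722 -2.178
v 0.828 1.425 -3.687
v -0.704 1.569 -2.332
v 0.737 1.191 -3.765
v -0.794 1.335 -2.409
v 0.726 0.928 -3.749
v -0.805 1.072 -2.394
v 0.797 0.698 -3.644
v -0.734 0.841 -2.289
v 0.935 0.552 -3.474
v -0.597 0.696 -2.118
v 1.107 0.525 -3.276
v -0.424 0.668 -1.921
v 1.274 0.622 -3.098
v -0.257 0.765 -1.742
v 1.398 0.821 -2.979
v -0.133 0.965 -1.623
v 2.365 -4.202 -3.647
v 2.437 -4.458 -2.871
v 2.119 -3.466 -3.381
v 2.191 -3.722 -2.605
v 4.389 -3.538 -3.615
v 4.461 -3.794 -2.839
v 4.143 -2.802 -3.349
v 4.215 -3.058 -2.573
f 2 4 1
f 5 2 1
f 1 4 3
f 3 5 1
f 2 8 4
f 6 2 5
f 6 8 2
f 4 8 3
f 7 5 3
f 3 8 7
f 7 6 5
f 8 6 7
f 10 9 12
f 10 12 11
f 12 9 13
f 12 13 11
f 13 9 14
f 13 14 11
f 14 9 15
f 14 15 11
f 15 9 16
f 15 16 11
f 16 9 17
f 16 17 11
f 17 9 18
f 17 18 11
f 18 9 19
f 18 19 11
f 19 9 10
f 19 10 11
f 20 31 25
f 20 25 21
f 20 21 27
f 20 27 30
f 20 30 31
f 21 25 29
f 25 31 24
f 31 30 22
f 30 27 26
f 27 21 28
f 23 29 24
f 23 24 22
f 23 22 26
f 23 26 28
f 23 28 29
f 24 29 25
f 22 24 31
f 26 22 30
f 28 26 27
f 29 28 21
f 33 32 36
f 33 36 34
f 34 36 37
f 34 37 35
f 36 32 38
f 36 38 37
f 37 38 39
f 37 39 35
f 38 32 40
f 38 40 39
f 39 40 41
f 39 41 35
f 40 32 42
f 40 42 41
f 41 42 43
f 41 43 35
f 42 32 44
f 42 44 43
f 43 44 45
f 43 45 35
f 44 32 46
f 44 46 45
f 45 46 47
f 45 47 35
f 46 32 48
f 46 48 47
f 47 48 49
f 47 49 35
f 48 32 50
f 48 50 49
f 49 50 51
f 49 51 35
f 50 32 52
f 50 52 51
f 51 52 53
f 51 53 35
f 52 32 54
f 52 54 53
f 53 54 55
f 53 55 35
f 54 32 56
f 54 56 55
f 55 56 57
f 55 57 35
f 56 32 58
f 56 58 57
f 57 58 59
f 57 59 35
f 58 32 33
f 58 33 59
f 59 33 34
f 59 34 35
f 61 63 60
f 64 61 60
f 60 63 62
f 62 64 60
f 61 67 63
f 65 61 64
f 65 67 61
f 63 67 62
f 66 64 62
f 62 67 66
f 66 65 64
f 67 65 66



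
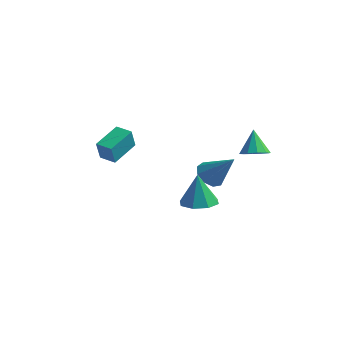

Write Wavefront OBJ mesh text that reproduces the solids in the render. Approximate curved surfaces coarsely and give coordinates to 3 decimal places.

v 2.692 1.756 0.743
v 3.185 2.285 0.585
v 2.288 2.464 1.857
v 2.792 2.39 0.376
v 2.361 2.254 0.307
v 2.057 1.927 0.404
v 1.995 1.534 0.631
v 2.199 1.227 0.901
v 2.592 1.121 1.111
v 3.023 1.258 1.18
v 3.327 1.585 1.082
v 3.389 1.977 0.855
v 1.489 -1.745 -0.842
v 2.405 -1.622 -0.73
v 1.251 -1.435 0.782
v 2.067 -1.018 -0.895
v 1.391 -0.839 -1.029
v 0.773 -1.191 -1.053
v 0.574 -1.867 -0.953
v 0.912 -2.472 -0.788
v 1.588 -2.65 -0.655
v 2.206 -2.299 -0.631
v -4.38 -0.314 -0.368
v -4.43 -0.593 0.725
v -4.095 1.218 0.036
v -4.144 0.939 1.13
v -3.496 -0.479 -0.37
v -3.545 -0.758 0.724
v -3.21 1.053 0.035
v -3.26 0.774 1.128
v 0.381 1.819 -1.47
v 0.992 1.733 -1.995
v 1.619 1.821 -0.03
v 0.89 2.271 -1.909
v 0.551 2.597 -1.617
v 0.131 2.56 -1.257
v -0.171 2.175 -0.997
v -0.215 1.625 -0.958
v 0.019 1.165 -1.159
v 0.423 1.011 -1.506
v 0.807 1.235 -1.836
f 2 1 4
f 2 4 3
f 4 1 5
f 4 5 3
f 5 1 6
f 5 6 3
f 6 1 7
f 6 7 3
f 7 1 8
f 7 8 3
f 8 1 9
f 8 9 3
f 9 1 10
f 9 10 3
f 10 1 11
f 10 11 3
f 11 1 12
f 11 12 3
f 12 1 2
f 12 2 3
f 14 13 16
f 14 16 15
f 16 13 17
f 16 17 15
f 17 13 18
f 17 18 15
f 18 13 19
f 18 19 15
f 19 13 20
f 19 20 15
f 20 13 21
f 20 21 15
f 21 13 22
f 21 22 15
f 22 13 14
f 22 14 15
f 24 26 23
f 27 24 23
f 23 26 25
f 25 27 23
f 24 30 26
f 28 24 27
f 28 30 24
f 26 30 25
f 29 27 25
f 25 30 29
f 29 28 27
f 30 28 29
f 32 31 34
f 32 34 33
f 34 31 35
f 34 35 33
f 35 31 36
f 35 36 33
f 36 31 37
f 36 37 33
f 37 31 38
f 37 38 33
f 38 31 39
f 38 39 33
f 39 31 40
f 39 40 33
f 40 31 41
f 40 41 33
f 41 31 32
f 41 32 33



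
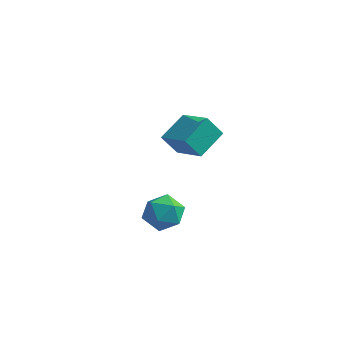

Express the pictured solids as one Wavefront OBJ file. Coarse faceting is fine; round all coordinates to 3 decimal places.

v -1.856 3.368 0.695
v -0.238 2.609 1.448
v -1.483 4.898 1.435
v 0.136 4.139 2.188
v -1.196 3.721 -0.368
v 0.423 2.962 0.385
v -0.822 5.251 0.372
v 0.796 4.492 1.125
v -0.212 -1.09 -0.243
v 0.49 -0.427 -0.659
v 0.95 -2.333 -0.261
v 1.652 -1.67 -0.677
v 1.331 -1.54 0.315
v 0.613 -0.772 0.327
v 0.827 -1.988 -1.247
v 0.109 -1.22 -1.235
v 1.132 -0.982 -1.279
v 1.443 -0.705 -0.314
v -0.003 -2.055 -0.606
v 0.308 -1.778 0.359
f 2 4 1
f 5 2 1
f 1 4 3
f 3 5 1
f 2 8 4
f 6 2 5
f 6 8 2
f 4 8 3
f 7 5 3
f 3 8 7
f 7 6 5
f 8 6 7
f 9 20 14
f 9 14 10
f 9 10 16
f 9 16 19
f 9 19 20
f 10 14 18
f 14 20 13
f 20 19 11
f 19 16 15
f 16 10 17
f 12 18 13
f 12 13 11
f 12 11 15
f 12 15 17
f 12 17 18
f 13 18 14
f 11 13 20
f 15 11 19
f 17 15 16
f 18 17 10



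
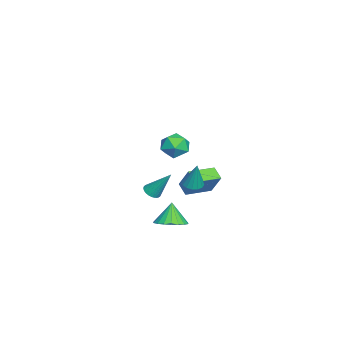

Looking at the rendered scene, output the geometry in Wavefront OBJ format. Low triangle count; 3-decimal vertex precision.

v -4.03 1.386 -4.565
v -4.698 0.888 -4.069
v -3.456 2.036 -3.137
v -4.124 1.538 -2.642
v -2.876 0.002 -4.398
v -3.544 -0.496 -3.903
v -2.302 0.652 -2.971
v -2.97 0.154 -2.475
v 3.935 0.226 -2.845
v 4.675 0.774 -2.51
v 3.365 0.194 -1.535
v 4.404 1.057 -2.622
v 4.051 1.196 -2.772
v 3.679 1.167 -2.935
v 3.351 0.976 -3.082
v 3.124 0.654 -3.189
v 3.037 0.259 -3.236
v 3.106 -0.142 -3.215
v 3.318 -0.48 -3.131
v 3.637 -0.695 -2.997
v 4.007 -0.752 -2.837
v 4.365 -0.639 -2.679
v 4.649 -0.377 -2.549
v 4.809 -0.011 -2.47
v 4.819 0.396 -2.457
v 2.508 1.028 2.858
v 3.199 0.884 3.488
v 2.921 -0.244 2.112
v 3.612 -0.388 2.742
v 2.708 -0.483 3.003
v 2.452 0.303 3.464
v 3.668 0.337 2.136
v 3.412 1.123 2.597
v 3.916 0.457 3.042
v 3.323 -0.05 3.577
v 2.797 0.69 2.023
v 2.204 0.183 2.558
v -1.425 -1.74 -3.456
v -0.86 -1.633 -3.625
v -1.155 -0.58 -1.824
v -0.973 -1.458 -3.731
v -1.155 -1.326 -3.795
v -1.379 -1.257 -3.807
v -1.609 -1.261 -3.766
v -1.812 -1.338 -3.677
v -1.955 -1.477 -3.555
v -2.018 -1.656 -3.417
v -1.991 -1.847 -3.286
v -1.877 -2.023 -3.18
v -1.695 -2.155 -3.116
v -1.472 -2.224 -3.104
v -1.241 -2.22 -3.145
v -1.039 -2.142 -3.234
v -0.895 -2.004 -3.356
v -0.832 -1.825 -3.494
v -1.17 0.7 -2.432
v -0.531 0.729 -2.594
v -0.75 1 -0.728
v -0.644 1.05 -2.623
v -0.898 1.278 -2.6
v -1.225 1.35 -2.532
v -1.537 1.249 -2.438
v -1.751 1 -2.341
v -1.809 0.672 -2.269
v -1.696 0.35 -2.241
v -1.442 0.123 -2.263
v -1.115 0.05 -2.331
v -0.803 0.152 -2.426
v -0.589 0.4 -2.522
f 2 4 1
f 5 2 1
f 1 4 3
f 3 5 1
f 2 8 4
f 6 2 5
f 6 8 2
f 4 8 3
f 7 5 3
f 3 8 7
f 7 6 5
f 8 6 7
f 10 9 12
f 10 12 11
f 12 9 13
f 12 13 11
f 13 9 14
f 13 14 11
f 14 9 15
f 14 15 11
f 15 9 16
f 15 16 11
f 16 9 17
f 16 17 11
f 17 9 18
f 17 18 11
f 18 9 19
f 18 19 11
f 19 9 20
f 19 20 11
f 20 9 21
f 20 21 11
f 21 9 22
f 21 22 11
f 22 9 23
f 22 23 11
f 23 9 24
f 23 24 11
f 24 9 25
f 24 25 11
f 25 9 10
f 25 10 11
f 26 37 31
f 26 31 27
f 26 27 33
f 26 33 36
f 26 36 37
f 27 31 35
f 31 37 30
f 37 36 28
f 36 33 32
f 33 27 34
f 29 35 30
f 29 30 28
f 29 28 32
f 29 32 34
f 29 34 35
f 30 35 31
f 28 30 37
f 32 28 36
f 34 32 33
f 35 34 27
f 39 38 41
f 39 41 40
f 41 38 42
f 41 42 40
f 42 38 43
f 42 43 40
f 43 38 44
f 43 44 40
f 44 38 45
f 44 45 40
f 45 38 46
f 45 46 40
f 46 38 47
f 46 47 40
f 47 38 48
f 47 48 40
f 48 38 49
f 48 49 40
f 49 38 50
f 49 50 40
f 50 38 51
f 50 51 40
f 51 38 52
f 51 52 40
f 52 38 53
f 52 53 40
f 53 38 54
f 53 54 40
f 54 38 55
f 54 55 40
f 55 38 39
f 55 39 40
f 57 56 59
f 57 59 58
f 59 56 60
f 59 60 58
f 60 56 61
f 60 61 58
f 61 56 62
f 61 62 58
f 62 56 63
f 62 63 58
f 63 56 64
f 63 64 58
f 64 56 65
f 64 65 58
f 65 56 66
f 65 66 58
f 66 56 67
f 66 67 58
f 67 56 68
f 67 68 58
f 68 56 69
f 68 69 58
f 69 56 57
f 69 57 58



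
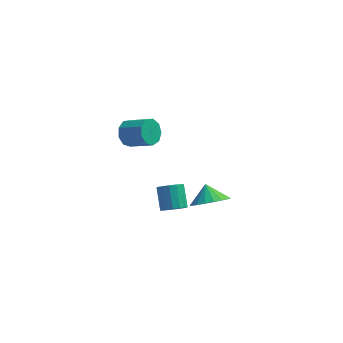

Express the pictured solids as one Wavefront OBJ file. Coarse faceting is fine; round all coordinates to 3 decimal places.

v -0.438 2.451 2.314
v -0.01 2.925 1.866
v 1.185 2.484 2.537
v 0.758 2.009 2.986
v -0.164 3.181 2.309
v 1.031 2.74 2.98
v -0.446 3.096 2.753
v 0.749 2.654 3.425
v -0.724 2.708 2.993
v 0.471 2.266 3.664
v -0.867 2.2 2.915
v 0.328 1.758 3.586
v -0.81 1.81 2.556
v 0.385 1.368 3.227
v -0.579 1.719 2.084
v 0.616 1.277 2.755
v -0.281 1.971 1.72
v 0.914 1.529 2.391
v -0.057 2.447 1.634
v 1.138 2.006 2.305
v 3.568 3.028 -3.338
v 4.496 2.92 -2.838
v 3.232 3.732 -2.562
v 4.576 3.281 -3.131
v 4.456 3.593 -3.465
v 4.161 3.792 -3.773
v 3.747 3.84 -3.996
v 3.299 3.728 -4.088
v 2.903 3.476 -4.032
v 2.639 3.137 -3.838
v 2.56 2.775 -3.545
v 2.68 2.464 -3.212
v 2.975 2.265 -2.903
v 3.389 2.217 -2.681
v 3.837 2.329 -2.588
v 4.233 2.58 -2.645
v 1.726 3.018 -4.169
v 2.305 3.374 -4.338
v 1.972 4.359 -3.4
v 1.394 4.002 -3.231
v 2.048 3.5 -4.561
v 1.716 4.485 -3.623
v 1.706 3.496 -4.679
v 1.373 4.481 -3.741
v 1.369 3.365 -4.66
v 1.036 4.35 -3.723
v 1.127 3.14 -4.51
v 0.795 4.125 -3.572
v 1.047 2.883 -4.268
v 0.714 3.868 -3.33
v 1.148 2.661 -4
v 0.815 3.646 -3.062
v 1.404 2.535 -3.777
v 1.072 3.52 -2.839
v 1.747 2.539 -3.659
v 1.414 3.524 -2.721
v 2.084 2.67 -3.677
v 1.751 3.655 -2.74
v 2.325 2.895 -3.828
v 1.993 3.88 -2.89
v 2.406 3.152 -4.07
v 2.073 4.137 -3.132
f 2 1 5
f 2 5 3
f 3 5 6
f 3 6 4
f 5 1 7
f 5 7 6
f 6 7 8
f 6 8 4
f 7 1 9
f 7 9 8
f 8 9 10
f 8 10 4
f 9 1 11
f 9 11 10
f 10 11 12
f 10 12 4
f 11 1 13
f 11 13 12
f 12 13 14
f 12 14 4
f 13 1 15
f 13 15 14
f 14 15 16
f 14 16 4
f 15 1 17
f 15 17 16
f 16 17 18
f 16 18 4
f 17 1 19
f 17 19 18
f 18 19 20
f 18 20 4
f 19 1 2
f 19 2 20
f 20 2 3
f 20 3 4
f 22 21 24
f 22 24 23
f 24 21 25
f 24 25 23
f 25 21 26
f 25 26 23
f 26 21 27
f 26 27 23
f 27 21 28
f 27 28 23
f 28 21 29
f 28 29 23
f 29 21 30
f 29 30 23
f 30 21 31
f 30 31 23
f 31 21 32
f 31 32 23
f 32 21 33
f 32 33 23
f 33 21 34
f 33 34 23
f 34 21 35
f 34 35 23
f 35 21 36
f 35 36 23
f 36 21 22
f 36 22 23
f 38 37 41
f 38 41 39
f 39 41 42
f 39 42 40
f 41 37 43
f 41 43 42
f 42 43 44
f 42 44 40
f 43 37 45
f 43 45 44
f 44 45 46
f 44 46 40
f 45 37 47
f 45 47 46
f 46 47 48
f 46 48 40
f 47 37 49
f 47 49 48
f 48 49 50
f 48 50 40
f 49 37 51
f 49 51 50
f 50 51 52
f 50 52 40
f 51 37 53
f 51 53 52
f 52 53 54
f 52 54 40
f 53 37 55
f 53 55 54
f 54 55 56
f 54 56 40
f 55 37 57
f 55 57 56
f 56 57 58
f 56 58 40
f 57 37 59
f 57 59 58
f 58 59 60
f 58 60 40
f 59 37 61
f 59 61 60
f 60 61 62
f 60 62 40
f 61 37 38
f 61 38 62
f 62 38 39
f 62 39 40



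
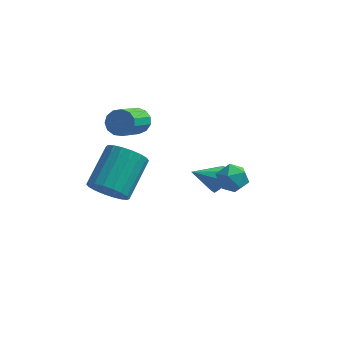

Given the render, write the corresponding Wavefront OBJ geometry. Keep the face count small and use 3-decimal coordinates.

v 1.948 -3.583 0.42
v 2.513 -3.18 0.397
v 2.327 -4.06 1.363
v 2.892 -3.657 1.34
v 2.271 -3.378 1.476
v 2.037 -3.083 0.893
v 2.803 -4.157 0.867
v 2.569 -3.862 0.284
v 3.041 -3.535 0.674
v 2.712 -3.053 1.049
v 2.128 -4.187 0.711
v 1.799 -3.705 1.086
v -2.018 -0.211 0.601
v -1.698 0.054 1.061
v -2.002 -1.385 2.1
v -2.322 -1.649 1.639
v -2.03 0.154 1.102
v -2.334 -1.285 2.141
v -2.358 0.138 0.984
v -2.663 -1.301 2.022
v -2.579 0.011 0.744
v -2.883 -1.427 1.782
v -2.621 -0.186 0.459
v -2.925 -1.624 1.497
v -2.472 -0.391 0.219
v -2.776 -1.829 1.257
v -2.178 -0.539 0.1
v -2.482 -1.977 1.138
v -1.834 -0.582 0.14
v -2.138 -2.021 1.178
v -1.548 -0.508 0.327
v -1.852 -1.947 1.365
v -1.411 -0.339 0.6
v -1.716 -1.778 1.638
v -1.467 -0.13 0.874
v -1.772 -1.569 1.912
v 1.029 1.104 -3.672
v 1.371 1.066 -3.086
v -0.009 0.756 -3.088
v 1.197 1.494 -3.141
v 0.943 1.739 -3.444
v 0.73 1.687 -3.854
v 0.656 1.363 -4.179
v 0.757 0.917 -4.266
v 0.984 0.559 -4.076
v 1.233 0.456 -3.696
v 1.385 0.656 -3.305
v -2.603 -2.649 -1.784
v -2.166 -2.308 -2.493
v -1.76 -0.69 -1.464
v -2.197 -1.031 -0.756
v -2.54 -2.179 -2.549
v -2.135 -0.56 -1.52
v -2.928 -2.142 -2.453
v -2.523 -0.524 -1.425
v -3.251 -2.207 -2.225
v -2.845 -0.588 -1.196
v -3.445 -2.359 -1.91
v -3.04 -0.74 -0.881
v -3.473 -2.568 -1.569
v -3.068 -0.95 -0.541
v -3.328 -2.794 -1.272
v -2.923 -1.175 -0.243
v -3.04 -2.99 -1.076
v -2.634 -1.372 -0.047
v -2.665 -3.12 -1.02
v -2.26 -1.501 0.009
v -2.277 -3.156 -1.115
v -1.872 -1.538 -0.087
v -1.955 -3.092 -1.344
v -1.549 -1.473 -0.315
v -1.76 -2.94 -1.659
v -1.355 -1.321 -0.63
v -1.732 -2.73 -1.999
v -1.327 -1.112 -0.971
v -1.877 -2.505 -2.297
v -1.472 -0.886 -1.268
f 1 12 6
f 1 6 2
f 1 2 8
f 1 8 11
f 1 11 12
f 2 6 10
f 6 12 5
f 12 11 3
f 11 8 7
f 8 2 9
f 4 10 5
f 4 5 3
f 4 3 7
f 4 7 9
f 4 9 10
f 5 10 6
f 3 5 12
f 7 3 11
f 9 7 8
f 10 9 2
f 14 13 17
f 14 17 15
f 15 17 18
f 15 18 16
f 17 13 19
f 17 19 18
f 18 19 20
f 18 20 16
f 19 13 21
f 19 21 20
f 20 21 22
f 20 22 16
f 21 13 23
f 21 23 22
f 22 23 24
f 22 24 16
f 23 13 25
f 23 25 24
f 24 25 26
f 24 26 16
f 25 13 27
f 25 27 26
f 26 27 28
f 26 28 16
f 27 13 29
f 27 29 28
f 28 29 30
f 28 30 16
f 29 13 31
f 29 31 30
f 30 31 32
f 30 32 16
f 31 13 33
f 31 33 32
f 32 33 34
f 32 34 16
f 33 13 35
f 33 35 34
f 34 35 36
f 34 36 16
f 35 13 14
f 35 14 36
f 36 14 15
f 36 15 16
f 38 37 40
f 38 40 39
f 40 37 41
f 40 41 39
f 41 37 42
f 41 42 39
f 42 37 43
f 42 43 39
f 43 37 44
f 43 44 39
f 44 37 45
f 44 45 39
f 45 37 46
f 45 46 39
f 46 37 47
f 46 47 39
f 47 37 38
f 47 38 39
f 49 48 52
f 49 52 50
f 50 52 53
f 50 53 51
f 52 48 54
f 52 54 53
f 53 54 55
f 53 55 51
f 54 48 56
f 54 56 55
f 55 56 57
f 55 57 51
f 56 48 58
f 56 58 57
f 57 58 59
f 57 59 51
f 58 48 60
f 58 60 59
f 59 60 61
f 59 61 51
f 60 48 62
f 60 62 61
f 61 62 63
f 61 63 51
f 62 48 64
f 62 64 63
f 63 64 65
f 63 65 51
f 64 48 66
f 64 66 65
f 65 66 67
f 65 67 51
f 66 48 68
f 66 68 67
f 67 68 69
f 67 69 51
f 68 48 70
f 68 70 69
f 69 70 71
f 69 71 51
f 70 48 72
f 70 72 71
f 71 72 73
f 71 73 51
f 72 48 74
f 72 74 73
f 73 74 75
f 73 75 51
f 74 48 76
f 74 76 75
f 75 76 77
f 75 77 51
f 76 48 49
f 76 49 77
f 77 49 50
f 77 50 51



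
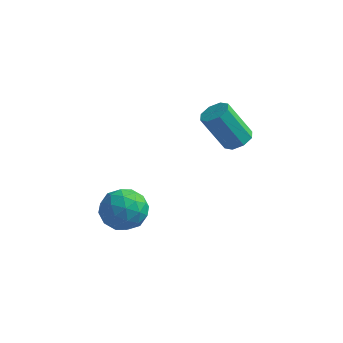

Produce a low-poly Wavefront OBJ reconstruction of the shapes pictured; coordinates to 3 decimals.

v -1.353 3.155 -2.741
v -0.827 3.097 -2.438
v -1.681 2.887 -0.995
v -2.207 2.945 -1.299
v -0.972 3.54 -2.46
v -1.827 3.33 -1.017
v -1.341 3.757 -2.647
v -2.195 3.547 -1.204
v -1.716 3.622 -2.889
v -2.571 3.412 -1.446
v -1.879 3.213 -3.045
v -2.733 3.003 -1.602
v -1.733 2.77 -3.023
v -2.588 2.56 -1.58
v -1.365 2.553 -2.836
v -2.219 2.343 -1.393
v -0.989 2.688 -2.594
v -1.844 2.478 -1.151
v -4.722 -0.785 -3.858
v -4.001 -0.42 -4.31
v -3.959 -2.06 -3.67
v -3.238 -1.695 -4.122
v -3.47 -1.374 -3.286
v -3.942 -0.587 -3.401
v -4.018 -1.893 -4.579
v -4.49 -1.106 -4.694
v -3.567 -1.105 -4.755
v -3.228 -0.784 -3.956
v -4.732 -1.696 -4.024
v -4.393 -1.375 -3.225
v -4.429 -0.491 -4.1
v -3.531 -1.989 -3.88
v -3.668 -1.801 -3.388
v -3.244 -1.586 -3.654
v -4.394 -0.589 -3.566
v -3.97 -0.374 -3.832
v -3.658 -0.935 -3.23
v -3.99 -2.106 -4.148
v -3.566 -1.891 -4.414
v -4.716 -0.894 -4.326
v -4.292 -0.679 -4.592
v -4.302 -1.545 -4.75
v -3.75 -0.679 -4.628
v -3.301 -1.428 -4.517
v -3.759 -1.544 -4.786
v -4.037 -1.082 -4.854
v -3.551 -0.49 -4.158
v -3.102 -1.239 -4.048
v -3.238 -1.051 -3.556
v -3.515 -0.588 -3.624
v -3.295 -0.893 -4.42
v -4.858 -1.241 -3.932
v -4.409 -1.99 -3.822
v -4.445 -1.892 -4.356
v -4.722 -1.429 -4.424
v -4.659 -1.052 -3.463
v -4.21 -1.801 -3.352
v -3.923 -1.398 -3.126
v -4.201 -0.936 -3.194
v -4.665 -1.587 -3.56
f 2 1 5
f 2 5 3
f 3 5 6
f 3 6 4
f 5 1 7
f 5 7 6
f 6 7 8
f 6 8 4
f 7 1 9
f 7 9 8
f 8 9 10
f 8 10 4
f 9 1 11
f 9 11 10
f 10 11 12
f 10 12 4
f 11 1 13
f 11 13 12
f 12 13 14
f 12 14 4
f 13 1 15
f 13 15 14
f 14 15 16
f 14 16 4
f 15 1 17
f 15 17 16
f 16 17 18
f 16 18 4
f 17 1 2
f 17 2 18
f 18 2 3
f 18 3 4
f 19 56 35
f 56 30 59
f 35 59 24
f 56 59 35
f 19 35 31
f 35 24 36
f 31 36 20
f 35 36 31
f 19 31 40
f 31 20 41
f 40 41 26
f 31 41 40
f 19 40 52
f 40 26 55
f 52 55 29
f 40 55 52
f 19 52 56
f 52 29 60
f 56 60 30
f 52 60 56
f 20 36 47
f 36 24 50
f 47 50 28
f 36 50 47
f 24 59 37
f 59 30 58
f 37 58 23
f 59 58 37
f 30 60 57
f 60 29 53
f 57 53 21
f 60 53 57
f 29 55 54
f 55 26 42
f 54 42 25
f 55 42 54
f 26 41 46
f 41 20 43
f 46 43 27
f 41 43 46
f 22 48 34
f 48 28 49
f 34 49 23
f 48 49 34
f 22 34 32
f 34 23 33
f 32 33 21
f 34 33 32
f 22 32 39
f 32 21 38
f 39 38 25
f 32 38 39
f 22 39 44
f 39 25 45
f 44 45 27
f 39 45 44
f 22 44 48
f 44 27 51
f 48 51 28
f 44 51 48
f 23 49 37
f 49 28 50
f 37 50 24
f 49 50 37
f 21 33 57
f 33 23 58
f 57 58 30
f 33 58 57
f 25 38 54
f 38 21 53
f 54 53 29
f 38 53 54
f 27 45 46
f 45 25 42
f 46 42 26
f 45 42 46
f 28 51 47
f 51 27 43
f 47 43 20
f 51 43 47



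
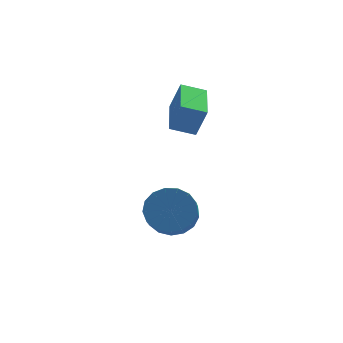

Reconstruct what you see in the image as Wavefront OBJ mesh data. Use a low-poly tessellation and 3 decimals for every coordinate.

v 0.398 1.862 1.949
v 0.795 1.749 3.15
v 0.602 3.718 2.057
v 1 3.604 3.258
v 1.36 1.776 1.622
v 1.758 1.662 2.823
v 1.565 3.631 1.73
v 1.962 3.518 2.931
v 0.421 0.994 -2.024
v 0.775 0.384 -2.704
v 0.553 -1.024 -1.556
v 0.199 -0.414 -0.876
v 1.155 0.519 -2.465
v 0.934 -0.889 -1.317
v 1.368 0.762 -2.125
v 1.146 -0.646 -0.977
v 1.363 1.059 -1.762
v 1.141 -0.349 -0.614
v 1.142 1.341 -1.459
v 0.921 -0.067 -0.311
v 0.756 1.543 -1.285
v 0.535 0.136 -0.137
v 0.294 1.62 -1.281
v 0.072 0.212 -0.133
v -0.14 1.553 -1.447
v -0.361 0.145 -0.299
v -0.445 1.358 -1.745
v -0.667 -0.05 -0.597
v -0.552 1.08 -2.107
v -0.773 -0.328 -0.959
v -0.436 0.782 -2.45
v -0.657 -0.626 -1.302
v -0.124 0.532 -2.695
v -0.345 -0.876 -1.547
v 0.313 0.389 -2.787
v 0.092 -1.019 -1.639
f 2 4 1
f 5 2 1
f 1 4 3
f 3 5 1
f 2 8 4
f 6 2 5
f 6 8 2
f 4 8 3
f 7 5 3
f 3 8 7
f 7 6 5
f 8 6 7
f 10 9 13
f 10 13 11
f 11 13 14
f 11 14 12
f 13 9 15
f 13 15 14
f 14 15 16
f 14 16 12
f 15 9 17
f 15 17 16
f 16 17 18
f 16 18 12
f 17 9 19
f 17 19 18
f 18 19 20
f 18 20 12
f 19 9 21
f 19 21 20
f 20 21 22
f 20 22 12
f 21 9 23
f 21 23 22
f 22 23 24
f 22 24 12
f 23 9 25
f 23 25 24
f 24 25 26
f 24 26 12
f 25 9 27
f 25 27 26
f 26 27 28
f 26 28 12
f 27 9 29
f 27 29 28
f 28 29 30
f 28 30 12
f 29 9 31
f 29 31 30
f 30 31 32
f 30 32 12
f 31 9 33
f 31 33 32
f 32 33 34
f 32 34 12
f 33 9 35
f 33 35 34
f 34 35 36
f 34 36 12
f 35 9 10
f 35 10 36
f 36 10 11
f 36 11 12



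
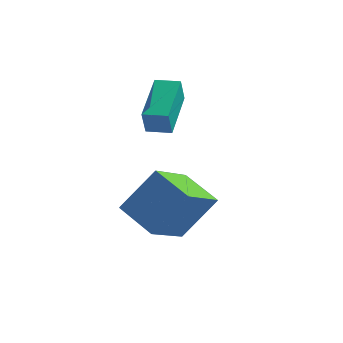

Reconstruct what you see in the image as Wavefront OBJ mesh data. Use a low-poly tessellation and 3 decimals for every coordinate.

v 1.072 2.487 2.925
v 1.051 2.179 3.845
v 0.903 4.254 3.513
v 0.881 3.946 4.432
v 1.919 2.554 2.968
v 1.897 2.246 3.887
v 1.749 4.321 3.555
v 1.728 4.013 4.475
v 1.475 1.712 -0.185
v 1.043 0.071 0.911
v 2.405 2.41 1.227
v 1.974 0.769 2.323
v 2.726 1.051 -0.683
v 2.295 -0.59 0.413
v 3.657 1.749 0.729
v 3.225 0.108 1.825
f 2 4 1
f 5 2 1
f 1 4 3
f 3 5 1
f 2 8 4
f 6 2 5
f 6 8 2
f 4 8 3
f 7 5 3
f 3 8 7
f 7 6 5
f 8 6 7
f 10 12 9
f 13 10 9
f 9 12 11
f 11 13 9
f 10 16 12
f 14 10 13
f 14 16 10
f 12 16 11
f 15 13 11
f 11 16 15
f 15 14 13
f 16 14 15



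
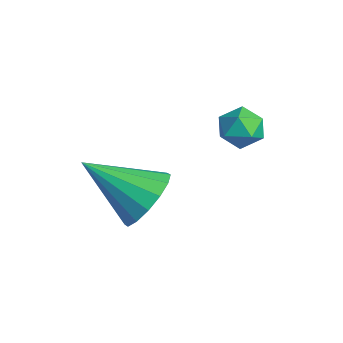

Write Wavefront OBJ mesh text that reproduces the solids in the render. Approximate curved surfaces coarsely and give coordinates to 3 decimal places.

v -2.546 -0.382 -1.341
v -2.177 0.013 -0.56
v -3.474 -1.738 -0.219
v -2.604 0.246 -0.631
v -3.015 0.311 -0.892
v -3.301 0.191 -1.274
v -3.384 -0.083 -1.674
v -3.243 -0.437 -1.984
v -2.915 -0.777 -2.123
v -2.488 -1.01 -2.052
v -2.077 -1.075 -1.79
v -1.791 -0.955 -1.409
v -1.708 -0.681 -1.009
v -1.849 -0.327 -0.698
v -2.443 1.753 1.149
v -2.101 2.306 1.196
v -1.559 1.194 1.284
v -1.217 1.747 1.331
v -1.634 1.581 1.803
v -2.181 1.927 1.72
v -1.479 1.573 0.76
v -2.026 1.919 0.677
v -1.505 2.195 0.956
v -1.601 2.199 1.6
v -2.059 1.301 0.88
v -2.155 1.305 1.524
f 2 1 4
f 2 4 3
f 4 1 5
f 4 5 3
f 5 1 6
f 5 6 3
f 6 1 7
f 6 7 3
f 7 1 8
f 7 8 3
f 8 1 9
f 8 9 3
f 9 1 10
f 9 10 3
f 10 1 11
f 10 11 3
f 11 1 12
f 11 12 3
f 12 1 13
f 12 13 3
f 13 1 14
f 13 14 3
f 14 1 2
f 14 2 3
f 15 26 20
f 15 20 16
f 15 16 22
f 15 22 25
f 15 25 26
f 16 20 24
f 20 26 19
f 26 25 17
f 25 22 21
f 22 16 23
f 18 24 19
f 18 19 17
f 18 17 21
f 18 21 23
f 18 23 24
f 19 24 20
f 17 19 26
f 21 17 25
f 23 21 22
f 24 23 16



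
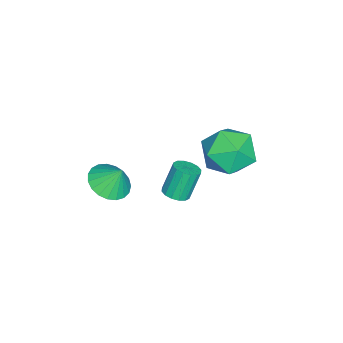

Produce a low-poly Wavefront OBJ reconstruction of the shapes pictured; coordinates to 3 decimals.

v 1.948 2.626 4.174
v 2.601 3.02 3.362
v 2.299 0.94 3.638
v 2.952 1.334 2.826
v 3.268 1.43 3.89
v 3.051 2.472 4.222
v 1.849 1.488 2.778
v 1.632 2.53 3.11
v 2.54 2.317 2.499
v 3.417 2.281 3.186
v 1.483 1.679 3.814
v 2.36 1.643 4.501
v 1.662 -0.192 -0.418
v 1.962 0.269 -0.424
v 1.518 0.573 0.792
v 1.218 0.112 0.798
v 1.71 0.343 -0.535
v 1.266 0.648 0.681
v 1.446 0.274 -0.614
v 1.002 0.579 0.602
v 1.239 0.08 -0.641
v 0.795 0.385 0.575
v 1.146 -0.187 -0.608
v 0.702 0.118 0.608
v 1.191 -0.456 -0.524
v 0.747 -0.151 0.692
v 1.362 -0.653 -0.412
v 0.918 -0.349 0.804
v 1.614 -0.728 -0.301
v 1.17 -0.423 0.915
v 1.878 -0.659 -0.222
v 1.434 -0.354 0.994
v 2.085 -0.465 -0.195
v 1.641 -0.16 1.021
v 2.178 -0.198 -0.228
v 1.734 0.107 0.988
v 2.133 0.071 -0.312
v 1.689 0.376 0.904
v 3.168 -2.207 1.159
v 3.813 -1.735 0.843
v 3.232 -1.693 2.061
v 3.527 -1.54 0.753
v 3.179 -1.461 0.732
v 2.829 -1.511 0.786
v 2.538 -1.681 0.904
v 2.355 -1.942 1.066
v 2.313 -2.249 1.244
v 2.419 -2.549 1.408
v 2.654 -2.79 1.528
v 2.978 -2.93 1.585
v 3.335 -2.945 1.568
v 3.663 -2.833 1.481
v 3.905 -2.612 1.337
v 4.02 -2.321 1.163
v 3.988 -2.011 0.989
f 1 12 6
f 1 6 2
f 1 2 8
f 1 8 11
f 1 11 12
f 2 6 10
f 6 12 5
f 12 11 3
f 11 8 7
f 8 2 9
f 4 10 5
f 4 5 3
f 4 3 7
f 4 7 9
f 4 9 10
f 5 10 6
f 3 5 12
f 7 3 11
f 9 7 8
f 10 9 2
f 14 13 17
f 14 17 15
f 15 17 18
f 15 18 16
f 17 13 19
f 17 19 18
f 18 19 20
f 18 20 16
f 19 13 21
f 19 21 20
f 20 21 22
f 20 22 16
f 21 13 23
f 21 23 22
f 22 23 24
f 22 24 16
f 23 13 25
f 23 25 24
f 24 25 26
f 24 26 16
f 25 13 27
f 25 27 26
f 26 27 28
f 26 28 16
f 27 13 29
f 27 29 28
f 28 29 30
f 28 30 16
f 29 13 31
f 29 31 30
f 30 31 32
f 30 32 16
f 31 13 33
f 31 33 32
f 32 33 34
f 32 34 16
f 33 13 35
f 33 35 34
f 34 35 36
f 34 36 16
f 35 13 37
f 35 37 36
f 36 37 38
f 36 38 16
f 37 13 14
f 37 14 38
f 38 14 15
f 38 15 16
f 40 39 42
f 40 42 41
f 42 39 43
f 42 43 41
f 43 39 44
f 43 44 41
f 44 39 45
f 44 45 41
f 45 39 46
f 45 46 41
f 46 39 47
f 46 47 41
f 47 39 48
f 47 48 41
f 48 39 49
f 48 49 41
f 49 39 50
f 49 50 41
f 50 39 51
f 50 51 41
f 51 39 52
f 51 52 41
f 52 39 53
f 52 53 41
f 53 39 54
f 53 54 41
f 54 39 55
f 54 55 41
f 55 39 40
f 55 40 41

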